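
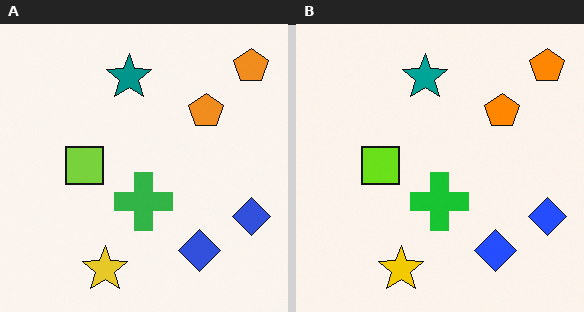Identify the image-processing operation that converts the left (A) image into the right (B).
It was slightly oversaturated.

All colors are more vivid — a global saturation change.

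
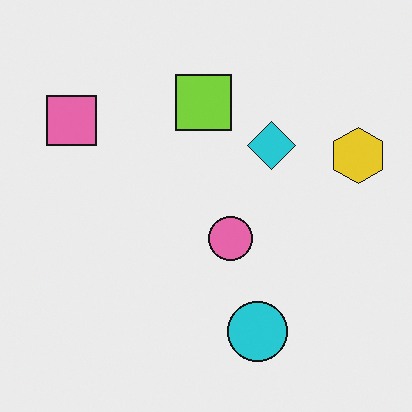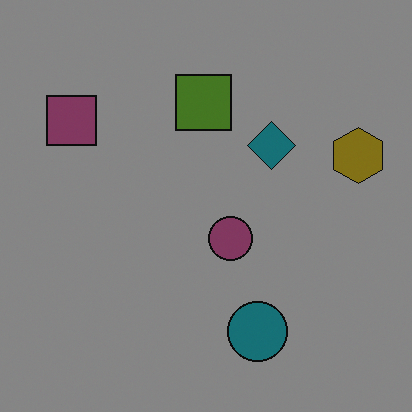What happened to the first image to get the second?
This is the original image noticeably darkened.

Every pixel — background and shapes alike — is uniformly darkened.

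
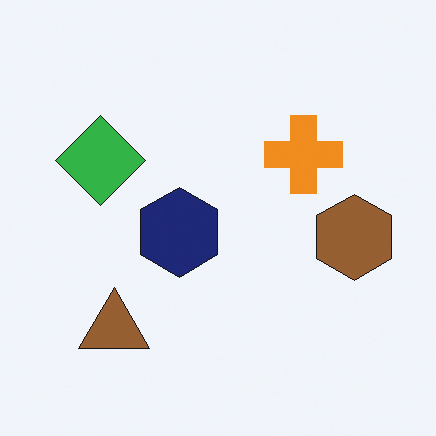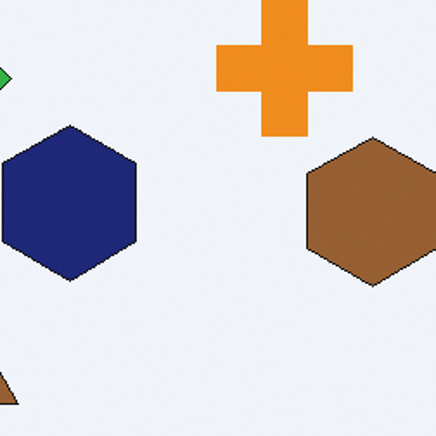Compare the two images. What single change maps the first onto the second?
The transformation is: cropped tightly and scaled back up.

The visible shapes are larger and the field of view is narrower; shapes near the original edges may be partly or wholly outside the frame — a crop-and-rescale.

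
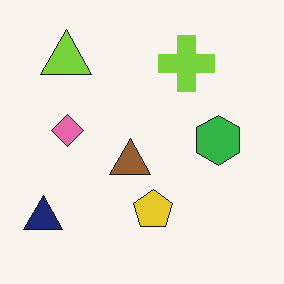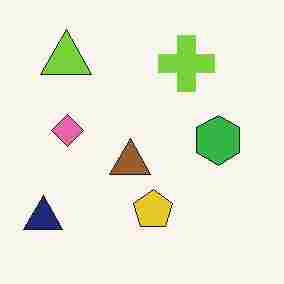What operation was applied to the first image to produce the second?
It was degraded with heavy JPEG compression.

Blocky 8×8 compression artifacts appear around shape edges and the flat background shows ringing — characteristic JPEG degradation.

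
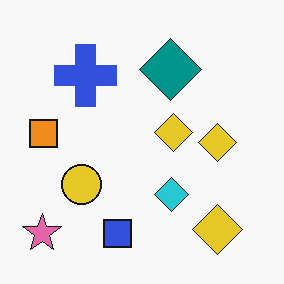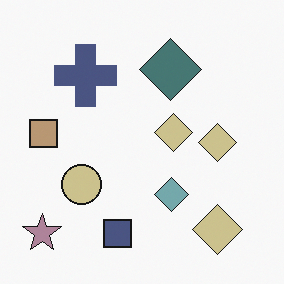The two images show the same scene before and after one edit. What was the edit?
Made much more muted (saturation change).

All colors are more muted and greyish — a global saturation change.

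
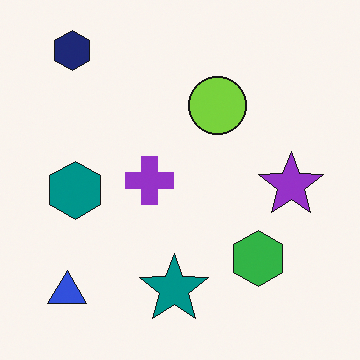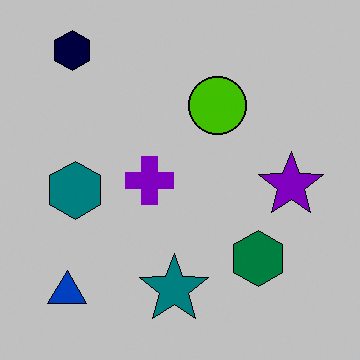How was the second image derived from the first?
This is the original image aggressively posterized.

Each flat color has snapped to a coarser quantized level — most visibly, the near-white background has dropped to a flat grey.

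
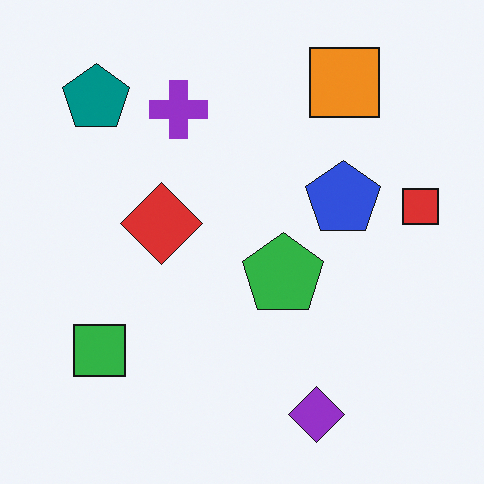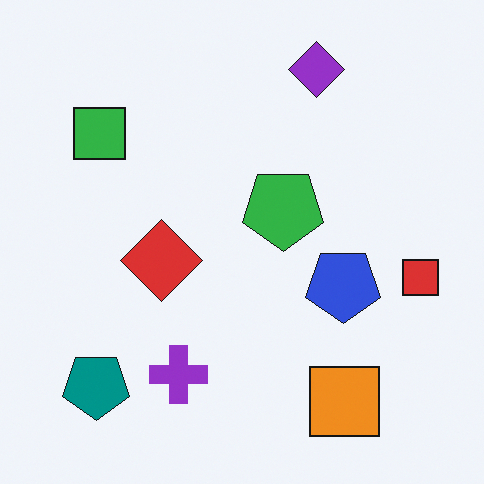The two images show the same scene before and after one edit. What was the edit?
It was flipped vertically (top ↔ bottom).

The purple diamond is in the bottom of the first image and the top of the second — shapes on opposite sides of the horizontal midline have swapped in a mirror flip.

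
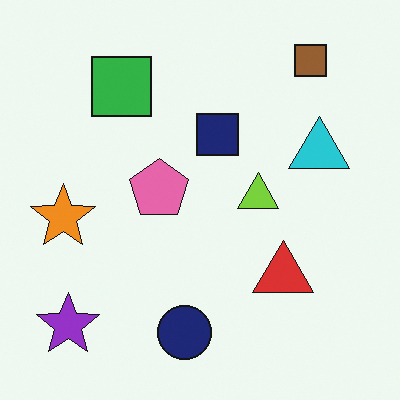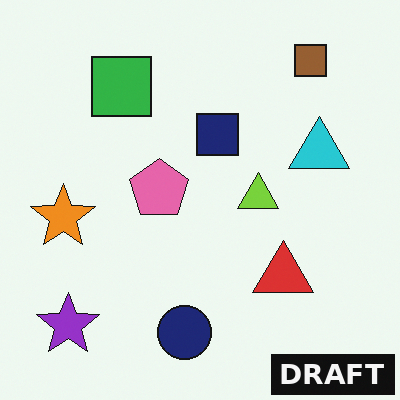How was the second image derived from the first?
This is the original image watermarked with the text "DRAFT" in the lower-right corner.

A dark label reading "DRAFT" appears in the lower-right corner.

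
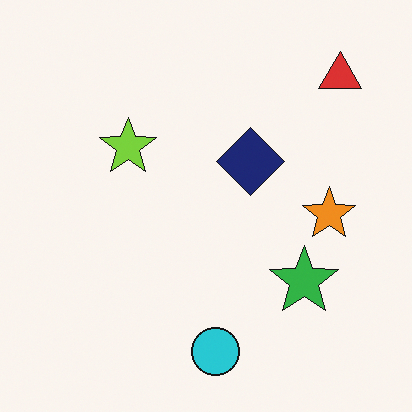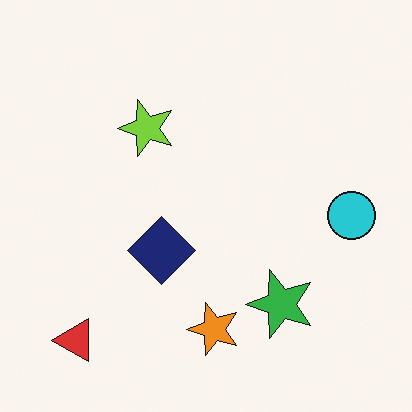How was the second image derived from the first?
Transposed (reflected across the top-left ↔ bottom-right diagonal).

Shapes have swapped their row and column positions — what was in the top-right is now in the bottom-left — a diagonal reflection.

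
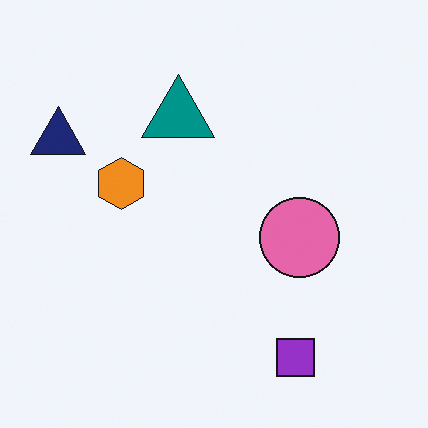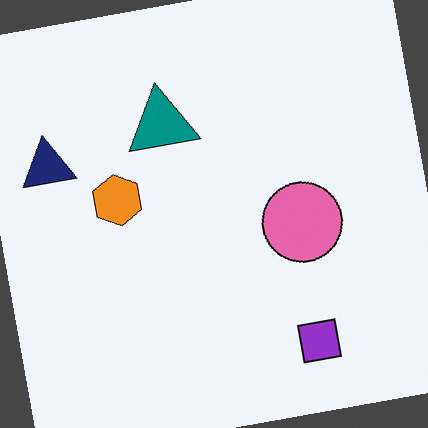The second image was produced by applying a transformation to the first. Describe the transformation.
It was rotated counter-clockwise by a small amount.

Every shape is tilted by the same angle and the image corners show triangular fill wedges — a whole-image rotation by a non-right angle.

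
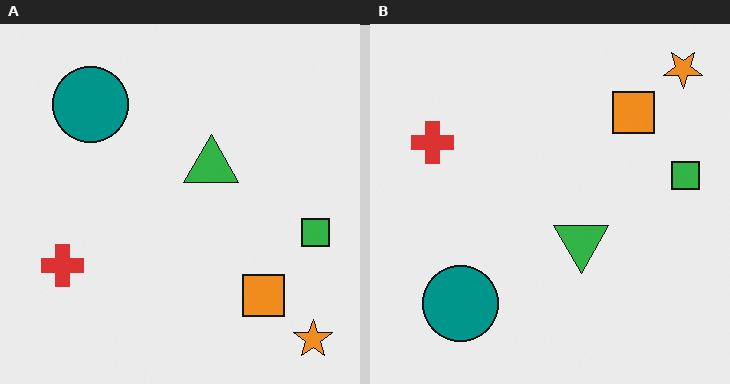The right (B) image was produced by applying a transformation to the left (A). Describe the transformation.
The right (B) image is the left (A) flipped vertically (top ↔ bottom).

The orange star is in the bottom-right of the left (A) image and the top-right of the right (B) — shapes on opposite sides of the horizontal midline have swapped in a mirror flip.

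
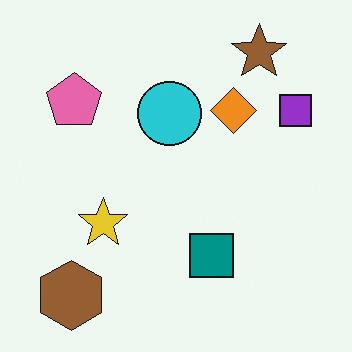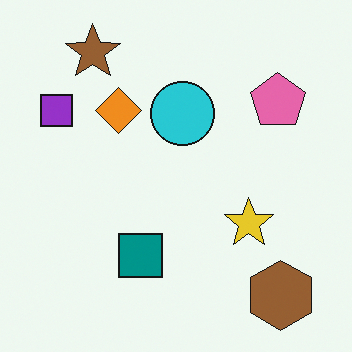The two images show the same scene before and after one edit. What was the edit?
The transformation is: flipped horizontally (left ↔ right).

The purple square is in the top-right of the first image and the top-left of the second — shapes on opposite sides of the vertical midline have swapped in a mirror flip.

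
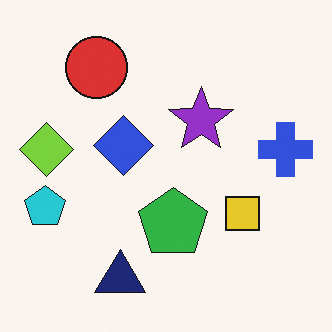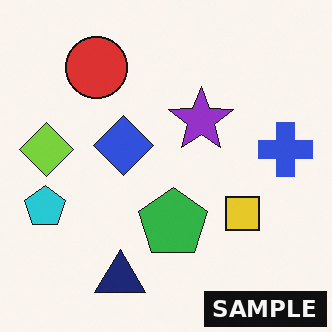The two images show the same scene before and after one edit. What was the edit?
It was watermarked with the text "SAMPLE" in the lower-right corner.

A dark label reading "SAMPLE" appears in the lower-right corner.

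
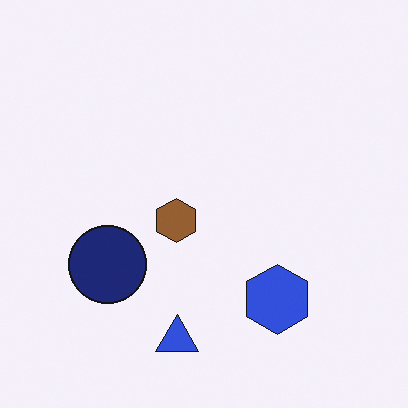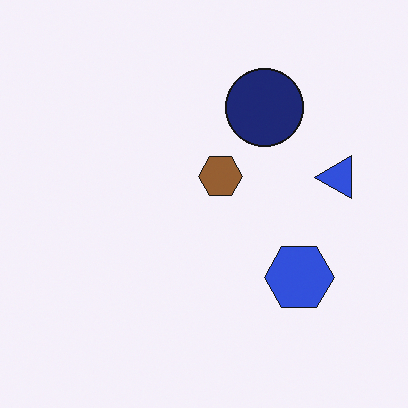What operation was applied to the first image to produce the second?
The image was transposed (reflected across the top-left ↔ bottom-right diagonal).

Shapes have swapped their row and column positions — what was in the top-right is now in the bottom-left — a diagonal reflection.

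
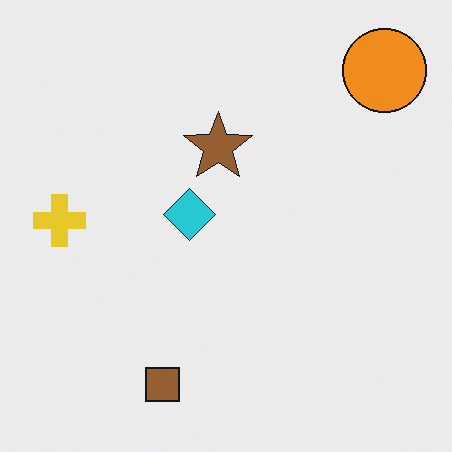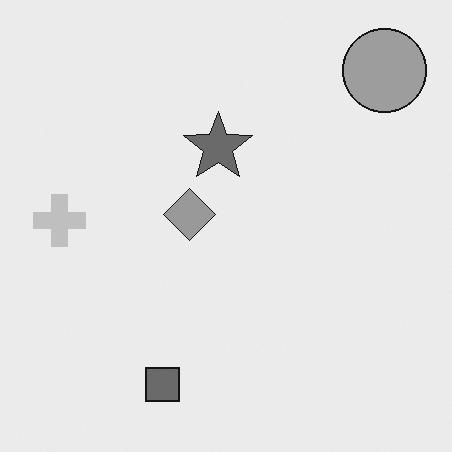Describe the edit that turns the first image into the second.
The transformation is: converted to grayscale.

All color is removed — every shape is now a shade of grey.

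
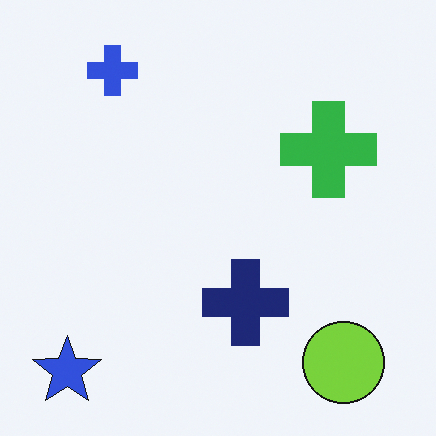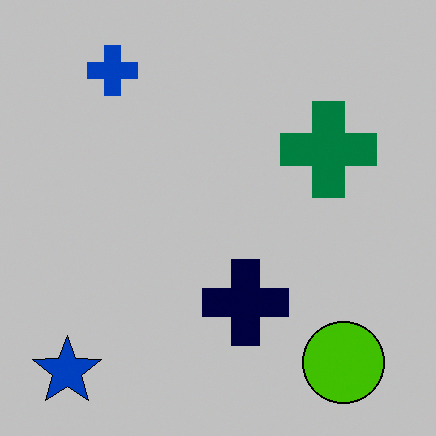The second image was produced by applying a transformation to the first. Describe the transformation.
The image was heavily posterized to just a handful of flat colors.

Each flat color has snapped to a coarser quantized level — most visibly, the near-white background has dropped to a flat grey.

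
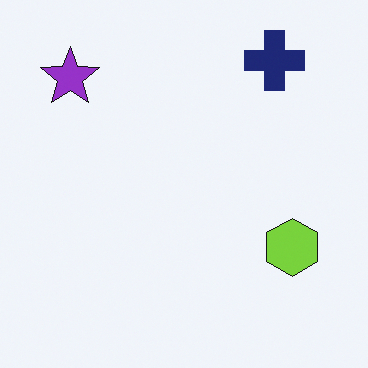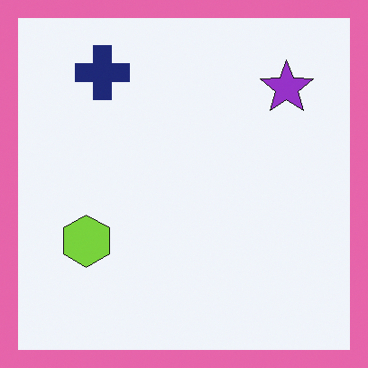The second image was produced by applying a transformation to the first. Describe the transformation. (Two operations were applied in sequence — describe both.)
The transformation is: flipped horizontally (left ↔ right), then framed with a pink border.

The purple star is in the top-left of the first image and the top-right of the second — shapes on opposite sides of the vertical midline have swapped in a mirror flip. A solid pink frame runs around the edge of the second image, with the content slightly shrunk inside it.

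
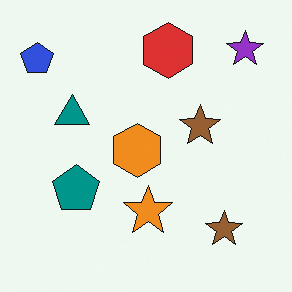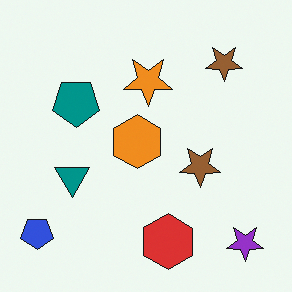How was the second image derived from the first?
The second image is the first flipped vertically (top ↔ bottom).

The purple star is in the top-right of the first image and the bottom-right of the second — shapes on opposite sides of the horizontal midline have swapped in a mirror flip.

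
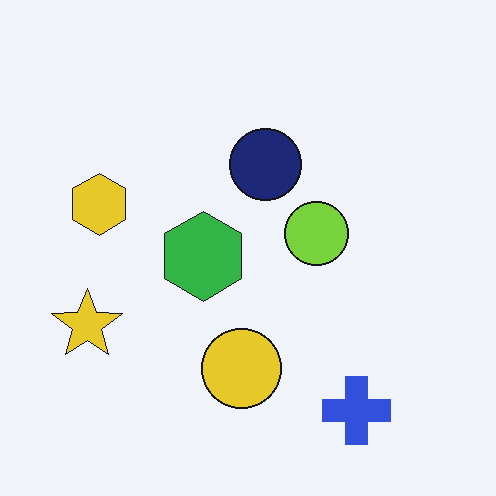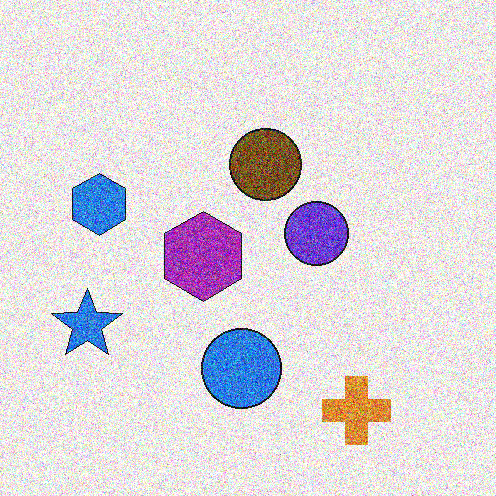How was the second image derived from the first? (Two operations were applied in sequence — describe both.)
The image was hue-shifted by a large amount, then degraded with strong gaussian noise.

Every shape's color has rotated by the same amount around the hue wheel — a uniform hue shift. Random speckle covers the whole image, including the flat background.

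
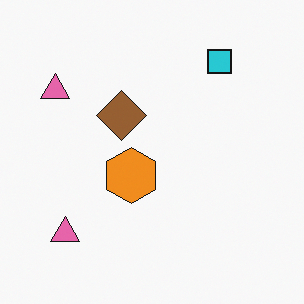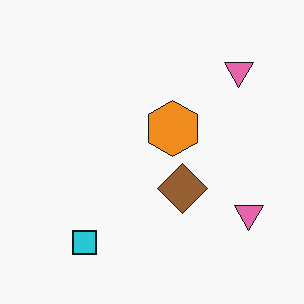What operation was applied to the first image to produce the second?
It was rotated 180°.

The cyan square sits in the top-right of the first image and the bottom-left of the second — consistent with a whole-image 180° rotation.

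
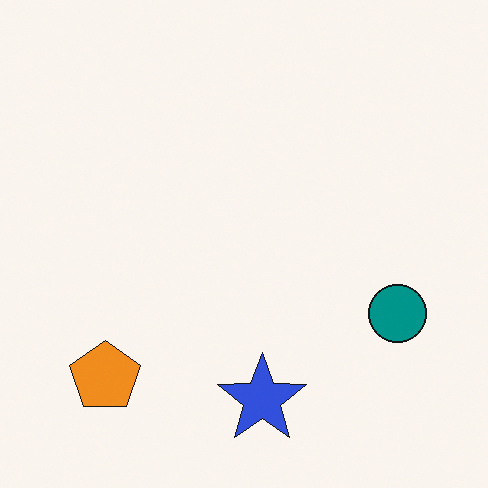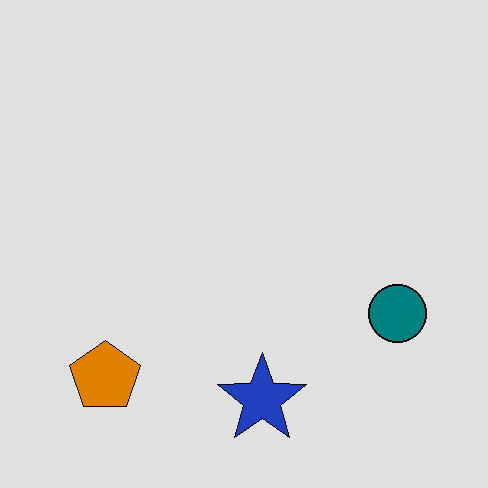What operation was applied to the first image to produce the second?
It was moderately posterized.

Each flat color has snapped to a coarser quantized level — most visibly, the near-white background has dropped to a flat grey.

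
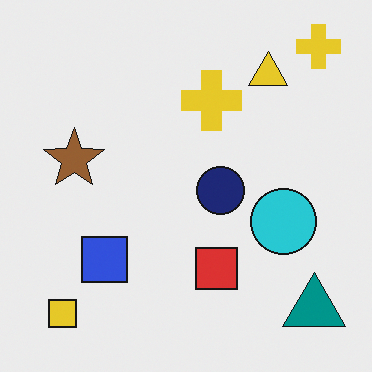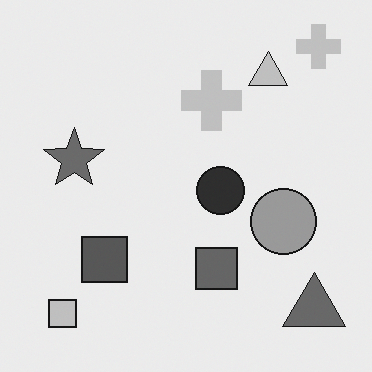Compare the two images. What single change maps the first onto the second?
The transformation is: converted to grayscale.

All color is removed — every shape is now a shade of grey.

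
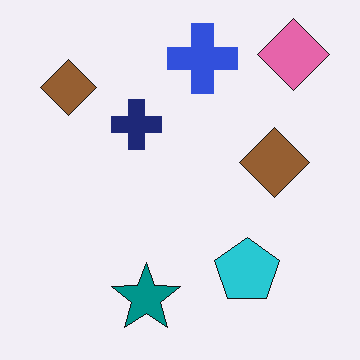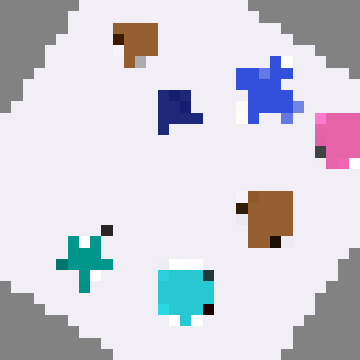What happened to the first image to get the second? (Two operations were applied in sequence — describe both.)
This is the original image rotated clockwise by a large amount — several tens of degrees, then heavily pixelated into large blocks.

Every shape is tilted by the same angle and the image corners show triangular fill wedges — a whole-image rotation by a non-right angle. Shapes are reduced to large square blocks; fine edges and outlines are lost — a downscale-then-upscale (mosaic) effect.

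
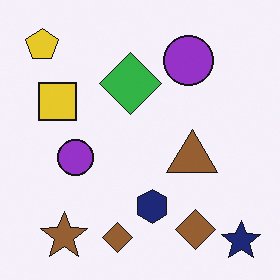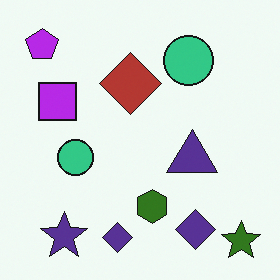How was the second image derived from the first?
Hue-shifted through roughly half the color wheel.

Every shape's color has rotated by the same amount around the hue wheel — a uniform hue shift.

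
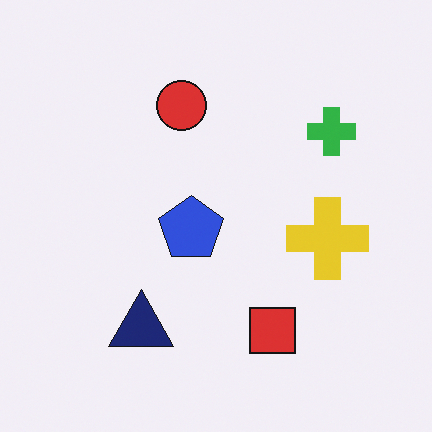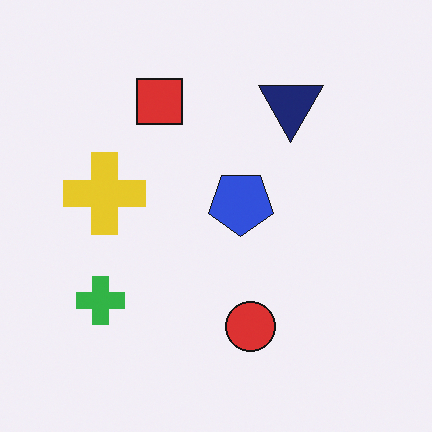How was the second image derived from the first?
Rotated 180°.

The green cross sits in the top-right of the first image and the bottom-left of the second — consistent with a whole-image 180° rotation.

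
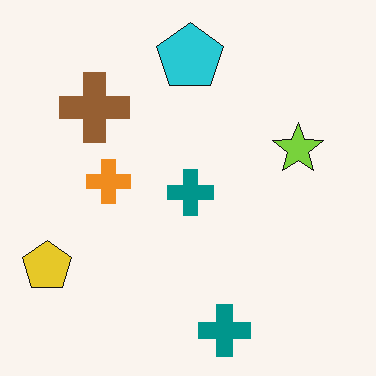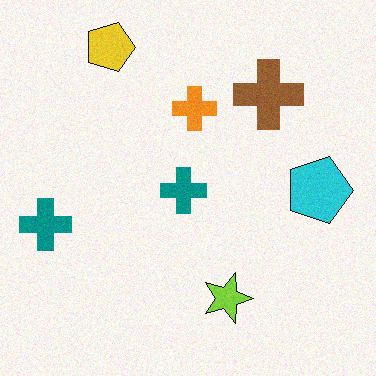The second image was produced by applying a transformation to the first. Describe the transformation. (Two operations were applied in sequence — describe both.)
It was degraded with a light layer of grain, then rotated 90° clockwise.

Random speckle covers the whole image, including the flat background. The yellow pentagon sits in the bottom-left of the first image and the top-left of the second — consistent with a whole-image 90° clockwise rotation.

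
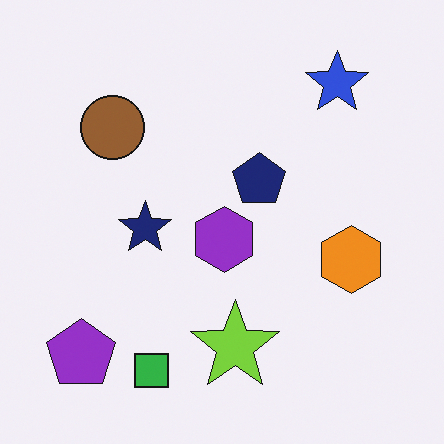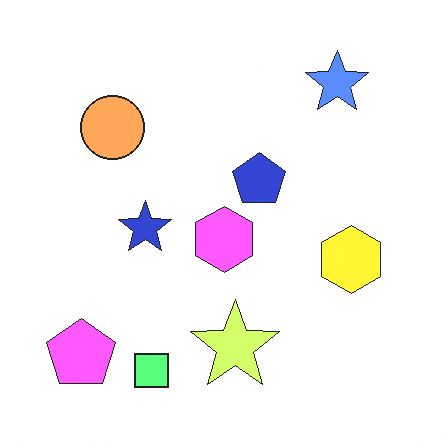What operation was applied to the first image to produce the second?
The transformation is: substantially brightened.

Every pixel — background and shapes alike — is uniformly brightened.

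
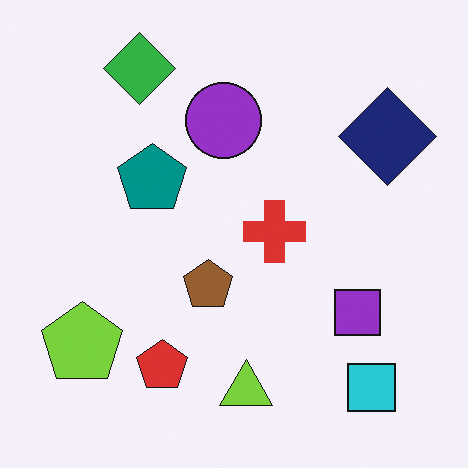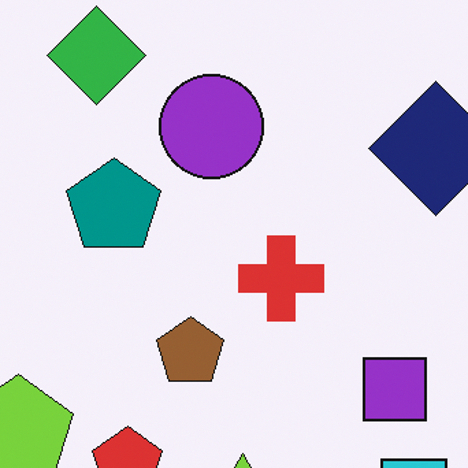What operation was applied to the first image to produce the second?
The transformation is: cropped slightly and scaled back up.

The visible shapes are larger and the field of view is narrower; shapes near the original edges may be partly or wholly outside the frame — a crop-and-rescale.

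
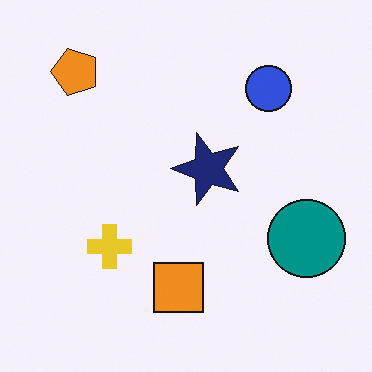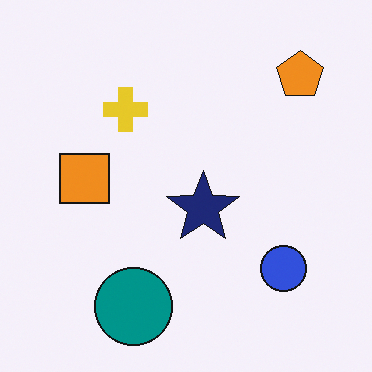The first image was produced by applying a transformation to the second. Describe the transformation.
The first image is the second rotated 90° counter-clockwise.

The orange pentagon sits in the top-right of the second image and the top-left of the first — consistent with a whole-image 90° counter-clockwise rotation.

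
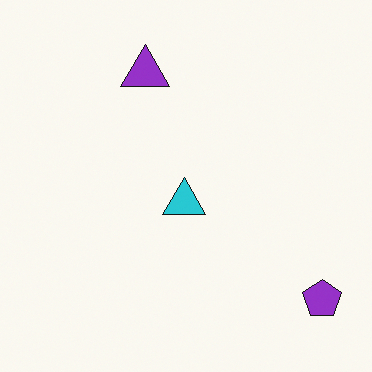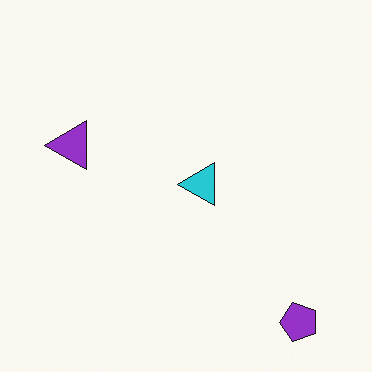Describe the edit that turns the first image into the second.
The second image is the first transposed (reflected across the top-left ↔ bottom-right diagonal).

Shapes have swapped their row and column positions — what was in the top-right is now in the bottom-left — a diagonal reflection.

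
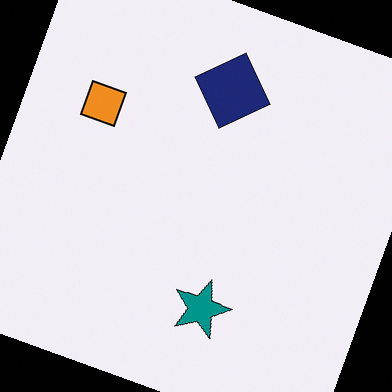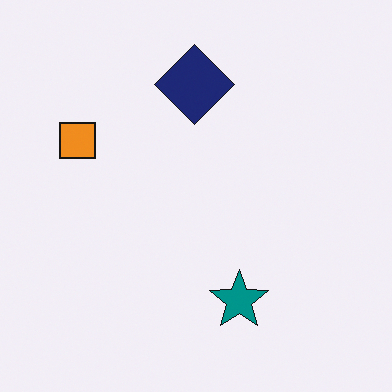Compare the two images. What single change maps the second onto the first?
Rotated clockwise by a clearly visible amount.

Every shape is tilted by the same angle and the image corners show triangular fill wedges — a whole-image rotation by a non-right angle.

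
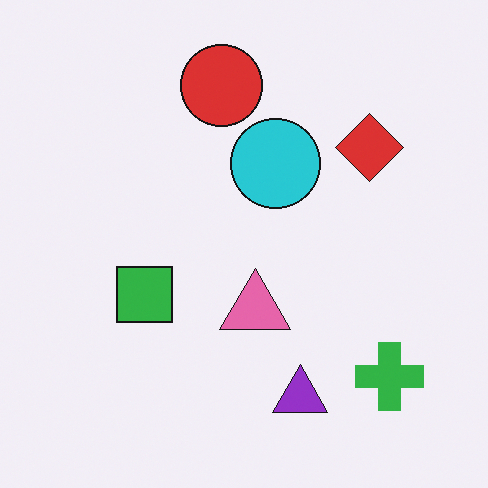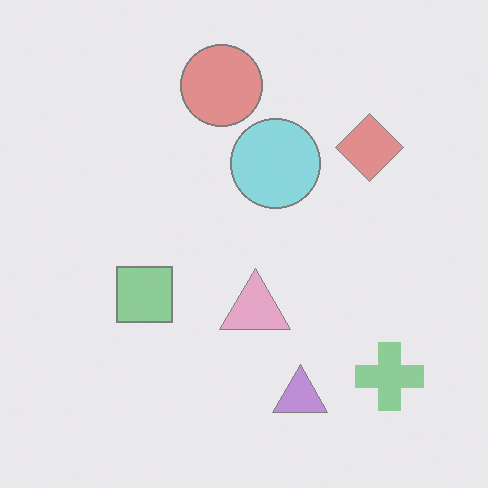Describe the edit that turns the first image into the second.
It was washed out (contrast reduced).

Tones are pushed toward mid-grey across the whole image — a global contrast change.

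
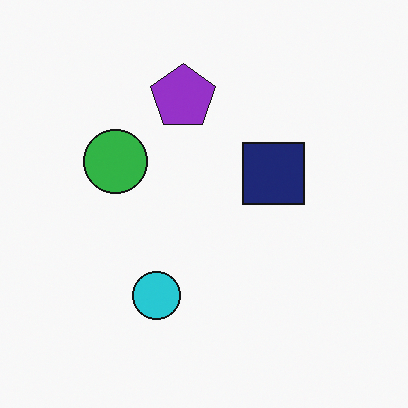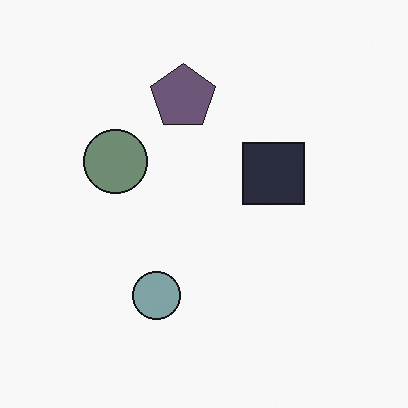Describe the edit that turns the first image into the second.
This is the original image made much more muted (saturation change).

All colors are more muted and greyish — a global saturation change.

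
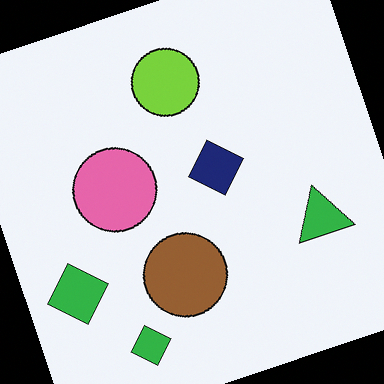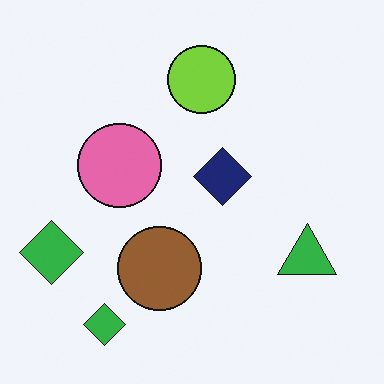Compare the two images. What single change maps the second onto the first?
This is the original image rotated counter-clockwise by a clearly visible amount.

Every shape is tilted by the same angle and the image corners show triangular fill wedges — a whole-image rotation by a non-right angle.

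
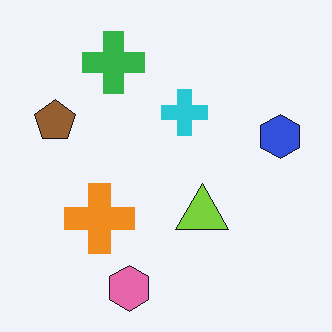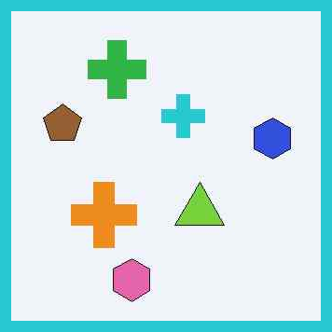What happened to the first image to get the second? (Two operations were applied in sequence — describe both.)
The transformation is: given moderate JPEG compression, then framed with a cyan border.

Blocky 8×8 compression artifacts appear around shape edges and the flat background shows ringing — characteristic JPEG degradation. A solid cyan frame runs around the edge of the second image, with the content slightly shrunk inside it.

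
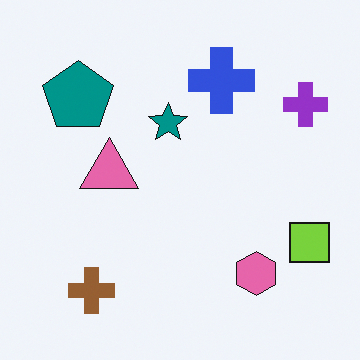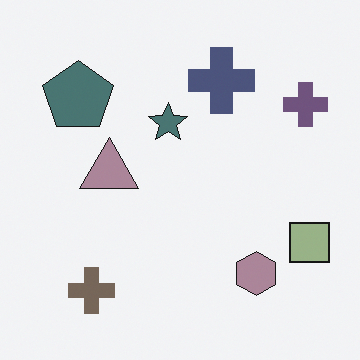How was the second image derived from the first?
The image was made much more muted (saturation change).

All colors are more muted and greyish — a global saturation change.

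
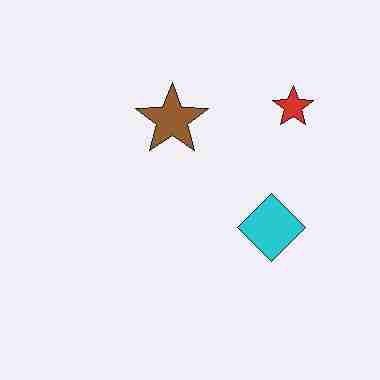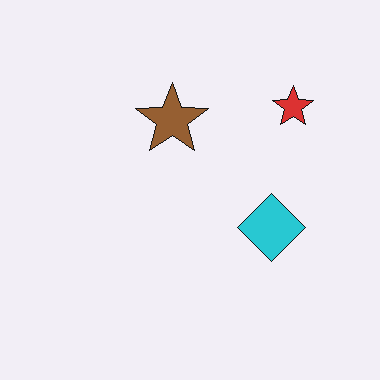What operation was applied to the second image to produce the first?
The first image is the second degraded with heavy JPEG compression.

Blocky 8×8 compression artifacts appear around shape edges and the flat background shows ringing — characteristic JPEG degradation.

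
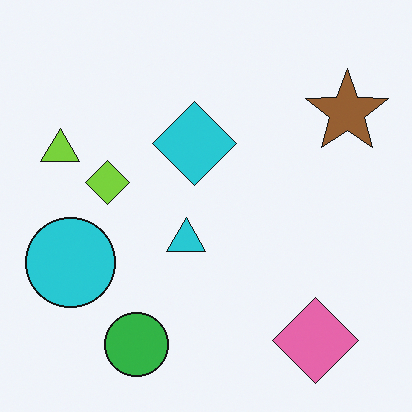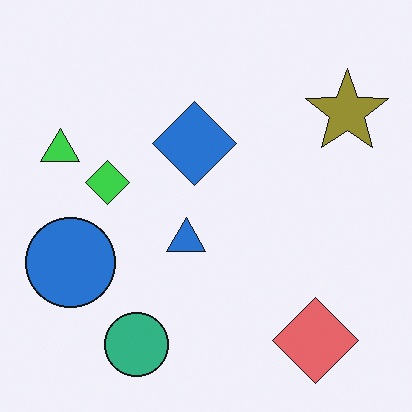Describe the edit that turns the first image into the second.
The second image is the first hue-shifted by a small amount.

Every shape's color has rotated by the same amount around the hue wheel — a uniform hue shift.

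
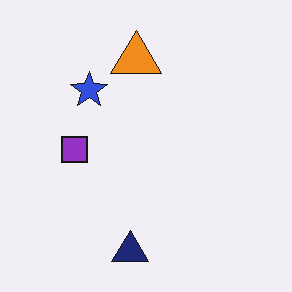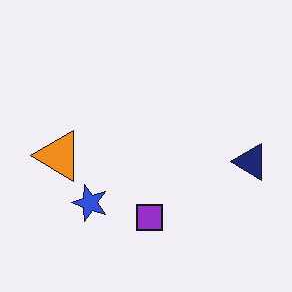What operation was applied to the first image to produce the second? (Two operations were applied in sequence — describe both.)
The image was given moderate JPEG compression, then rotated 90° counter-clockwise.

Blocky 8×8 compression artifacts appear around shape edges and the flat background shows ringing — characteristic JPEG degradation. The navy triangle sits in the bottom of the first image and the right of the second — consistent with a whole-image 90° counter-clockwise rotation.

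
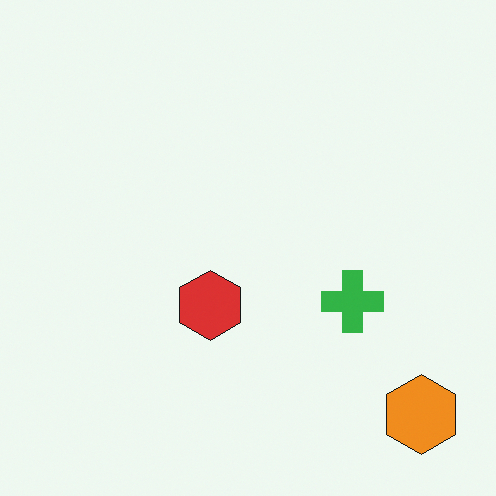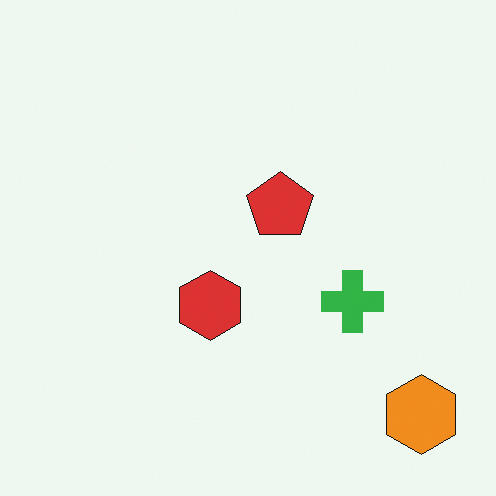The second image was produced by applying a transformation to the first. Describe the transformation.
The second image is the first overlaid with an additional red pentagon.

A red pentagon appears in the second image that is absent from the first.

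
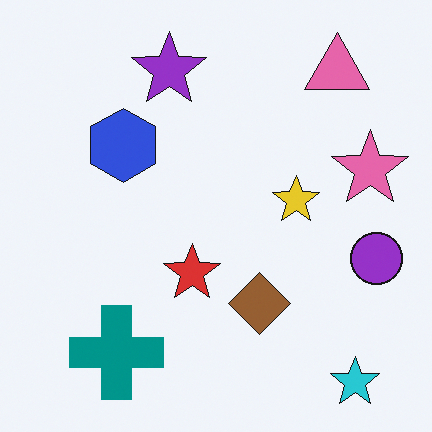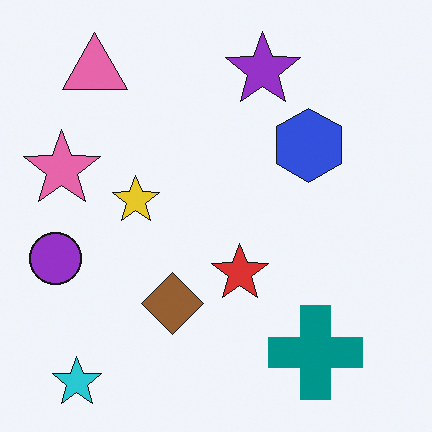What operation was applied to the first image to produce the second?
The second image is the first flipped horizontally (left ↔ right).

The purple circle is in the right of the first image and the left of the second — shapes on opposite sides of the vertical midline have swapped in a mirror flip.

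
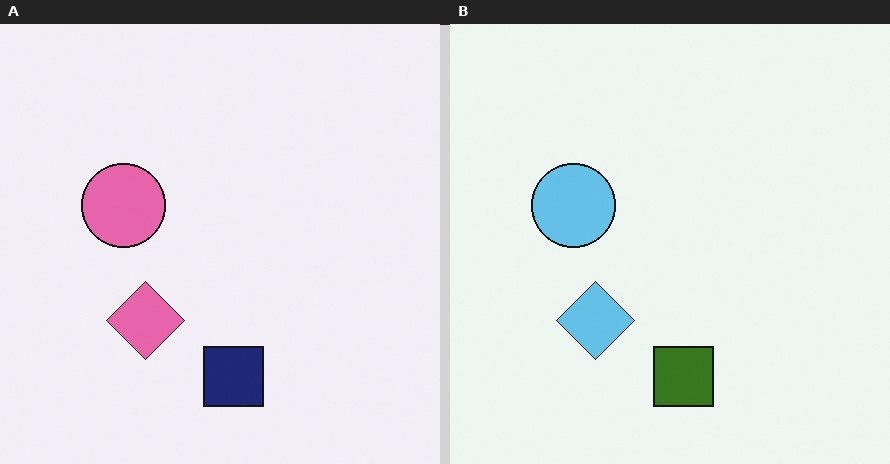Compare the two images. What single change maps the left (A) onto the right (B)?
It was hue-shifted through roughly half the color wheel.

Every shape's color has rotated by the same amount around the hue wheel — a uniform hue shift.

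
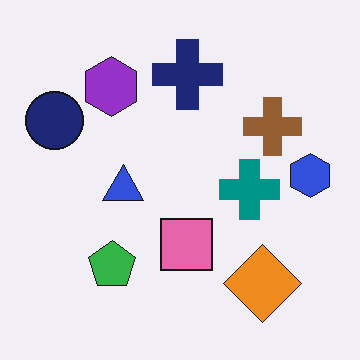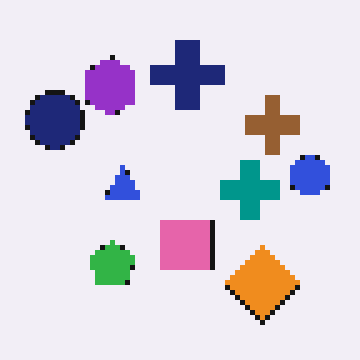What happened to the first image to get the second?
This is the original image lightly pixelated (a mild mosaic effect).

Shapes are reduced to large square blocks; fine edges and outlines are lost — a downscale-then-upscale (mosaic) effect.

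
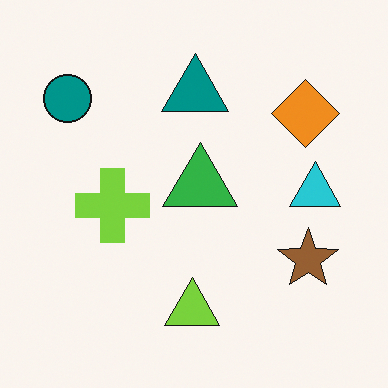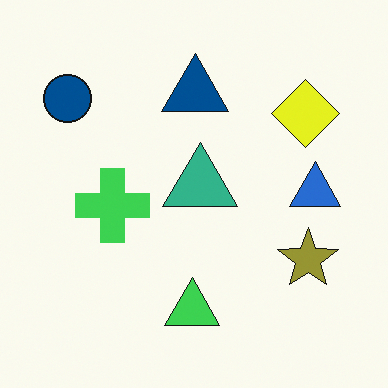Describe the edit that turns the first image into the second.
This is the original image hue-shifted slightly.

Every shape's color has rotated by the same amount around the hue wheel — a uniform hue shift.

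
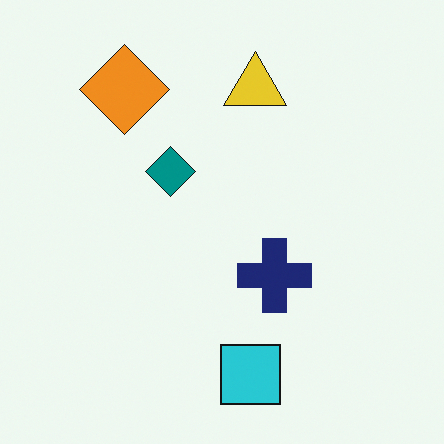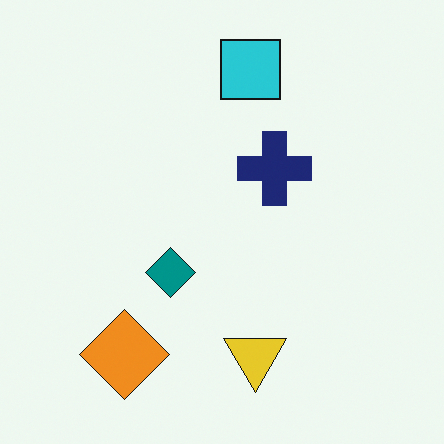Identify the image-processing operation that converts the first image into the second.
Flipped vertically (top ↔ bottom).

The cyan square is in the bottom of the first image and the top of the second — shapes on opposite sides of the horizontal midline have swapped in a mirror flip.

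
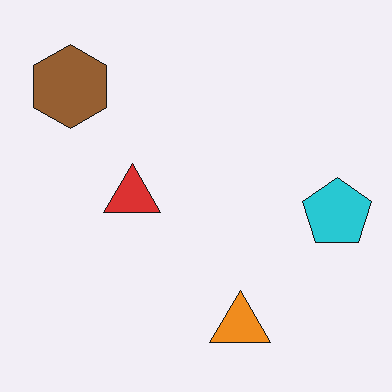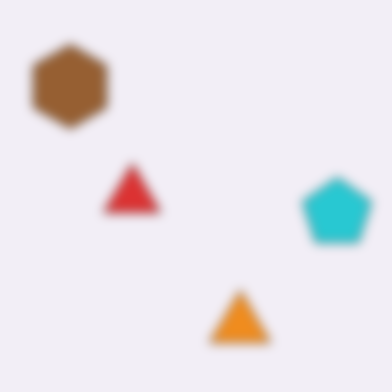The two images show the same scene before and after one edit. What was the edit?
The transformation is: heavily blurred.

Shape edges and outlines are uniformly softened across the whole image.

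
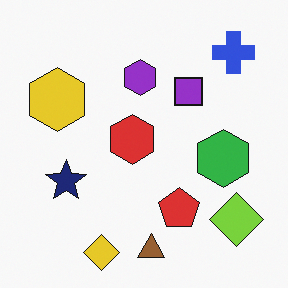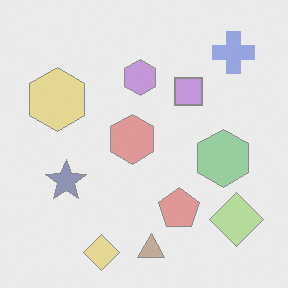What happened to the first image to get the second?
This is the original image washed out (contrast reduced).

Tones are pushed toward mid-grey across the whole image — a global contrast change.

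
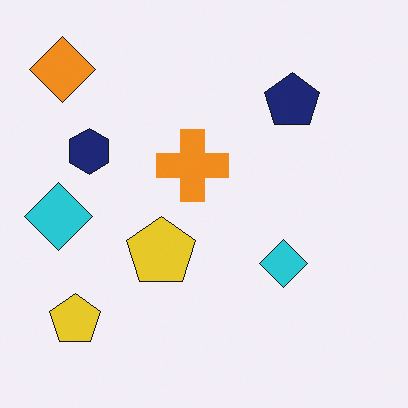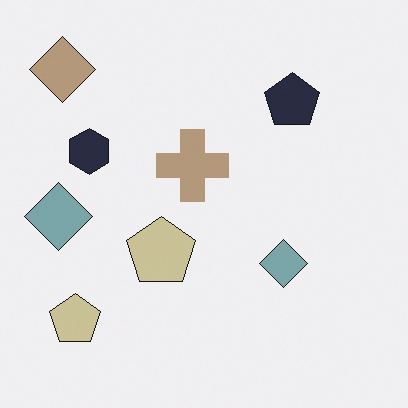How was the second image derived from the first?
The image was heavily desaturated.

All colors are more muted and greyish — a global saturation change.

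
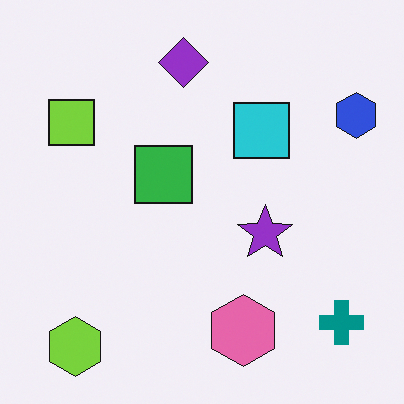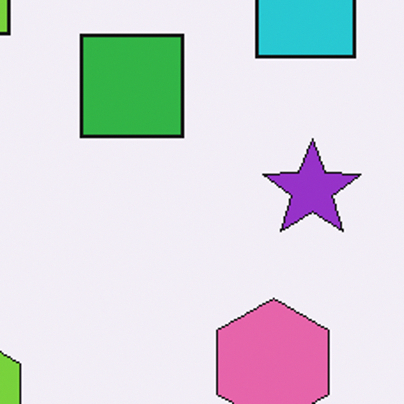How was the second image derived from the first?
It was cropped to a noticeably smaller region and rescaled.

The visible shapes are larger and the field of view is narrower; shapes near the original edges may be partly or wholly outside the frame — a crop-and-rescale.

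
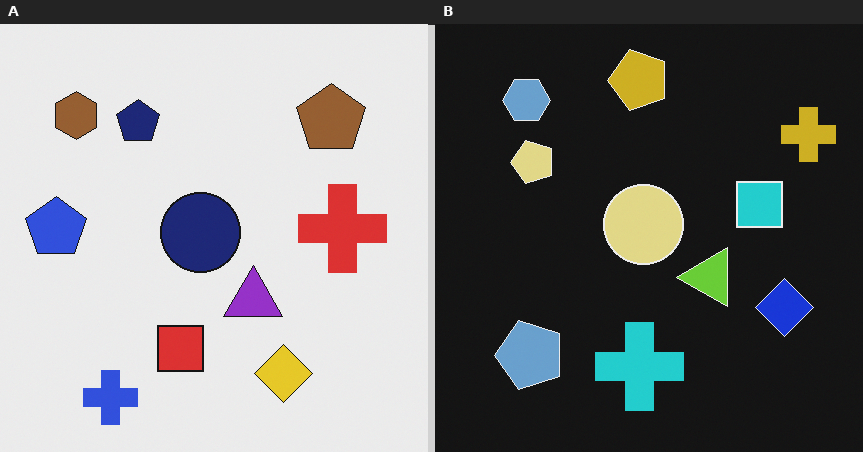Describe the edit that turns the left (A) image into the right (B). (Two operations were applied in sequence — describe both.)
It was color-inverted (negative), then transposed (reflected across the top-left ↔ bottom-right diagonal).

The light background has become dark and every shape's color is its complement — a photographic negative. Shapes have swapped their row and column positions — what was in the top-right is now in the bottom-left — a diagonal reflection.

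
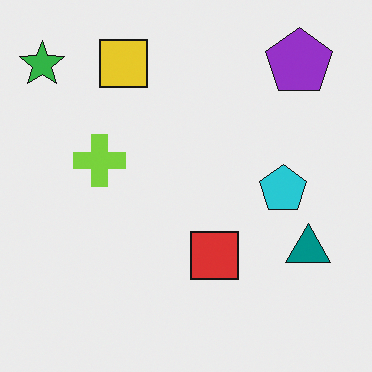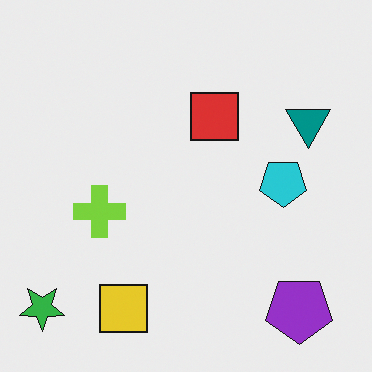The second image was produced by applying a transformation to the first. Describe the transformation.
Flipped vertically (top ↔ bottom).

The purple pentagon is in the top-right of the first image and the bottom-right of the second — shapes on opposite sides of the horizontal midline have swapped in a mirror flip.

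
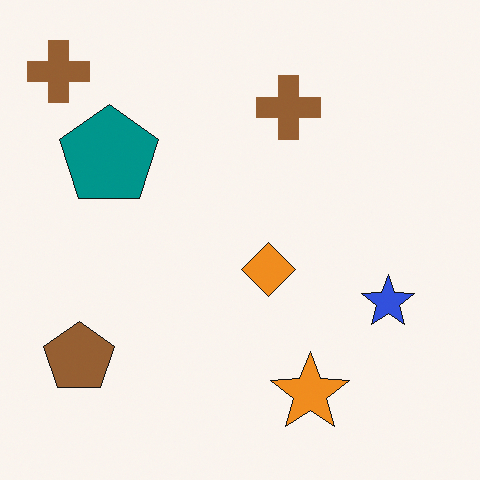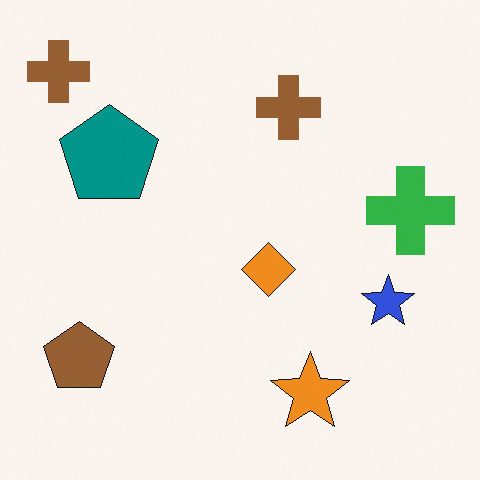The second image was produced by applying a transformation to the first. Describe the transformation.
It was overlaid with an additional green cross.

A green cross appears in the second image that is absent from the first.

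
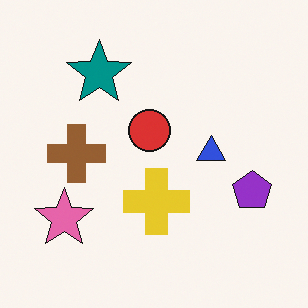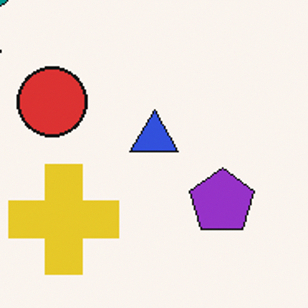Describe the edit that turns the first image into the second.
It was cropped to a noticeably smaller region and rescaled.

The visible shapes are larger and the field of view is narrower; shapes near the original edges may be partly or wholly outside the frame — a crop-and-rescale.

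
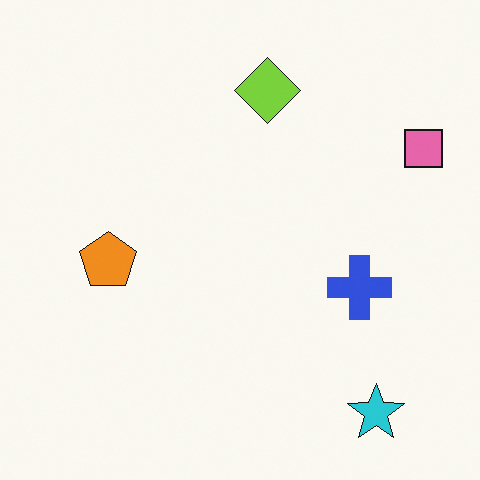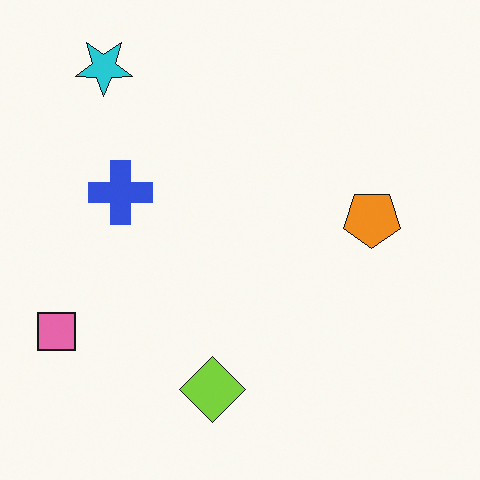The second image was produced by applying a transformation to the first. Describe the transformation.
The image was rotated 180°.

The cyan star sits in the bottom-right of the first image and the top-left of the second — consistent with a whole-image 180° rotation.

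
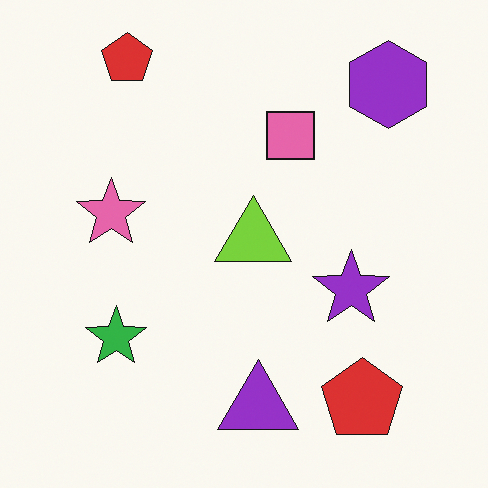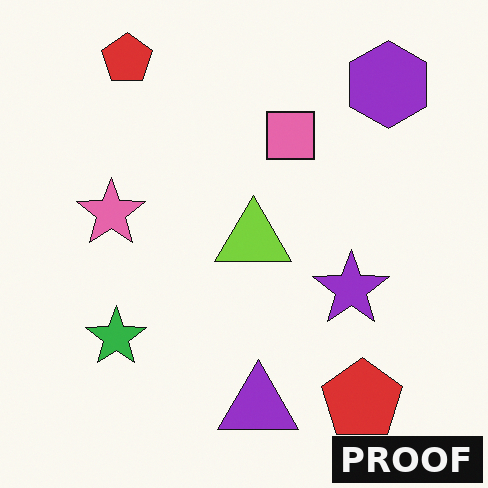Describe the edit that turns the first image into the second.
It was watermarked with the text "PROOF" in the lower-right corner.

A dark label reading "PROOF" appears in the lower-right corner.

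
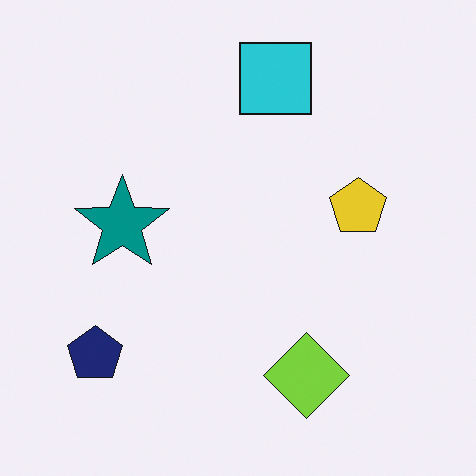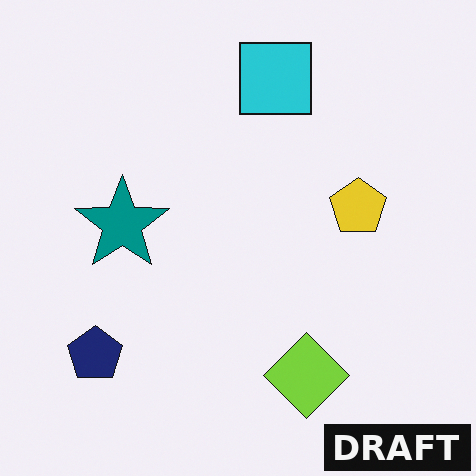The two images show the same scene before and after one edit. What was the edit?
The image was watermarked with the text "DRAFT" in the lower-right corner.

A dark label reading "DRAFT" appears in the lower-right corner.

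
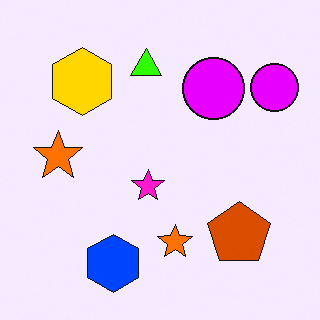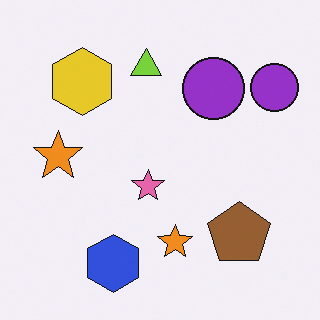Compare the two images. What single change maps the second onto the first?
Made much more vivid (saturation change).

All colors are more vivid — a global saturation change.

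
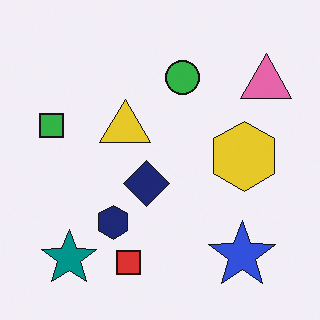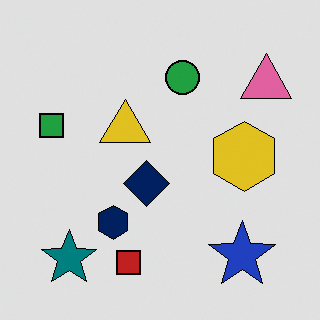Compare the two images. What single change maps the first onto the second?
It was posterized to a reduced palette.

Each flat color has snapped to a coarser quantized level — most visibly, the near-white background has dropped to a flat grey.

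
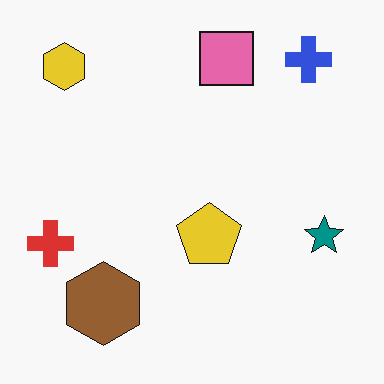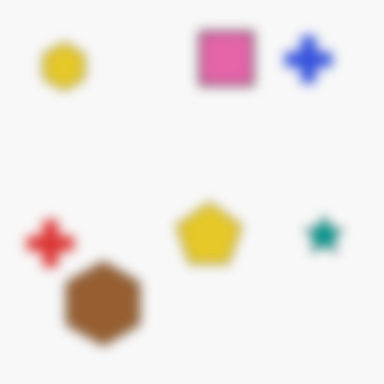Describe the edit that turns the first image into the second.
The transformation is: strongly gaussian-blurred.

Shape edges and outlines are uniformly softened across the whole image.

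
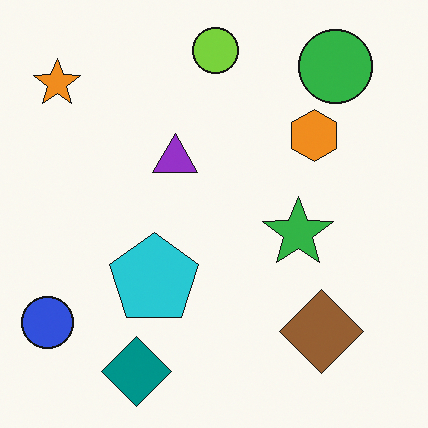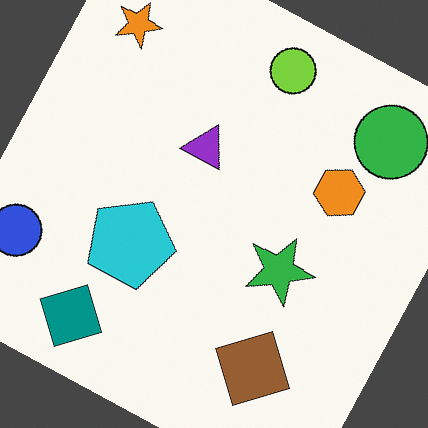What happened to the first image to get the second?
Rotated clockwise by a moderate amount.

Every shape is tilted by the same angle and the image corners show triangular fill wedges — a whole-image rotation by a non-right angle.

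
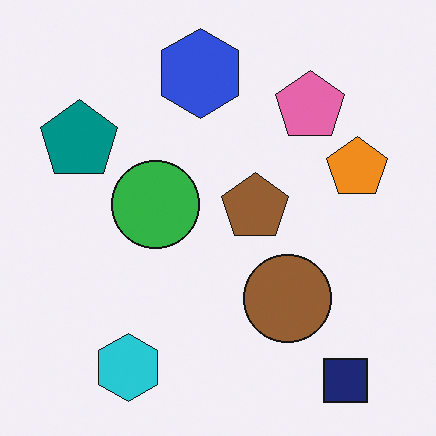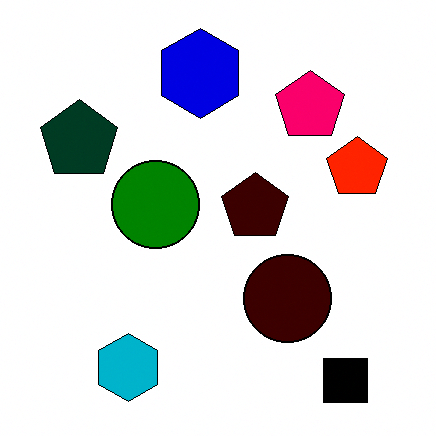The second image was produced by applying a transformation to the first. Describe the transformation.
This is the original image given much higher contrast.

Tones are pushed away from mid-grey across the whole image — a global contrast change.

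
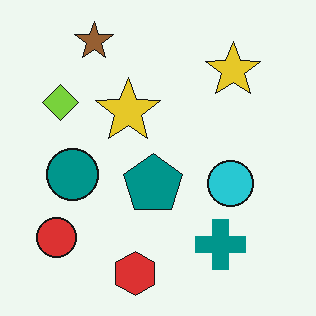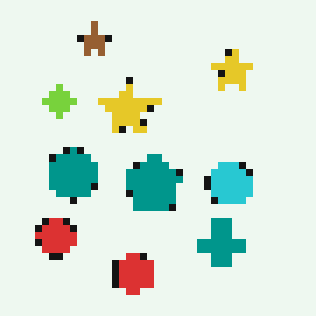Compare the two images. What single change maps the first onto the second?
It was pixelated into visible square blocks.

Shapes are reduced to large square blocks; fine edges and outlines are lost — a downscale-then-upscale (mosaic) effect.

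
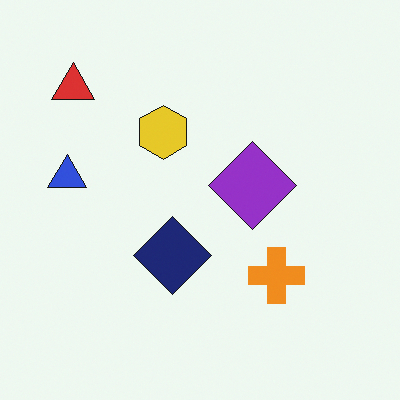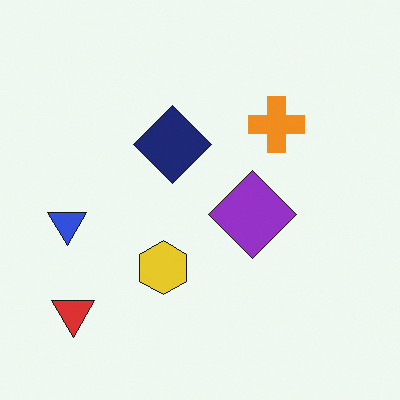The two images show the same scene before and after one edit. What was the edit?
The image was flipped vertically (top ↔ bottom).

The red triangle is in the top-left of the first image and the bottom-left of the second — shapes on opposite sides of the horizontal midline have swapped in a mirror flip.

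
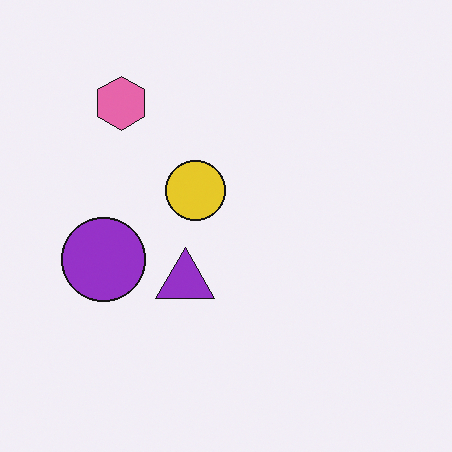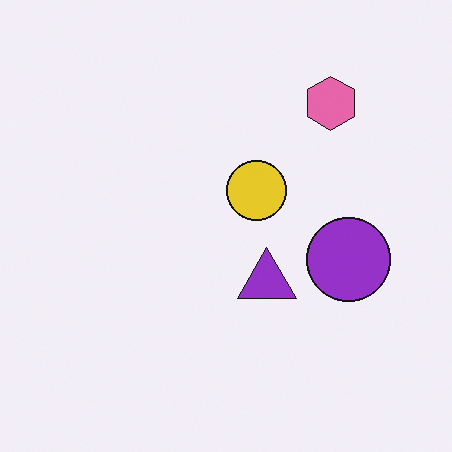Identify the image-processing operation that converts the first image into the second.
The image was flipped horizontally (left ↔ right).

The purple circle is in the left of the first image and the right of the second — shapes on opposite sides of the vertical midline have swapped in a mirror flip.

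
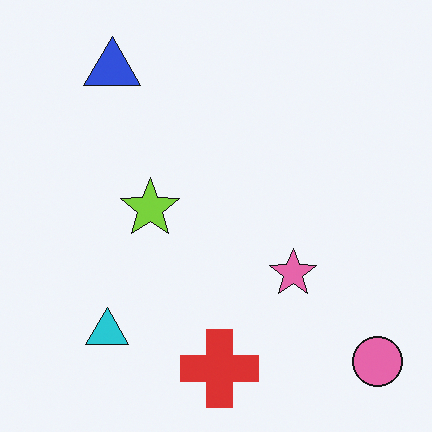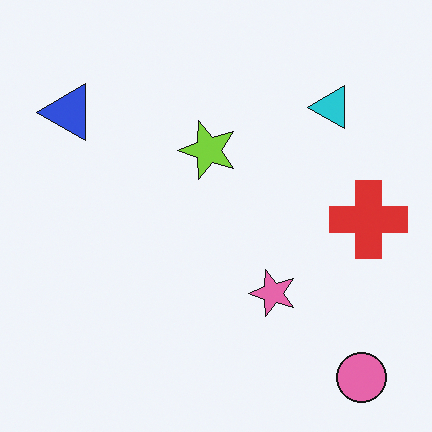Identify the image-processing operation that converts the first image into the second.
Transposed (reflected across the top-left ↔ bottom-right diagonal).

Shapes have swapped their row and column positions — what was in the top-right is now in the bottom-left — a diagonal reflection.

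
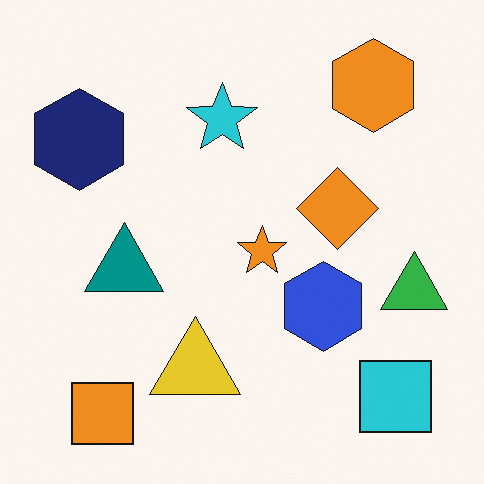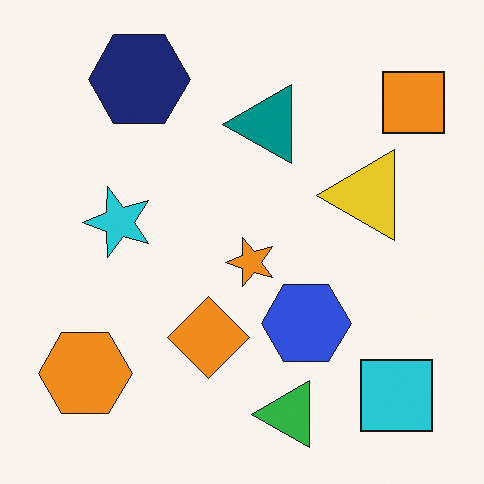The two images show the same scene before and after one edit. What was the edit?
Transposed (reflected across the top-left ↔ bottom-right diagonal).

Shapes have swapped their row and column positions — what was in the top-right is now in the bottom-left — a diagonal reflection.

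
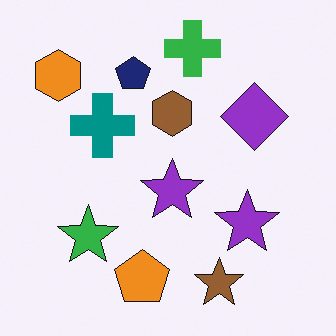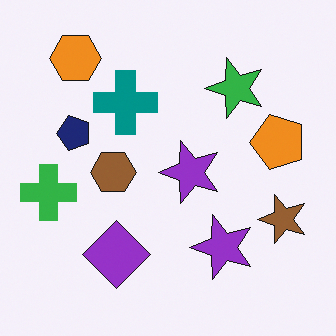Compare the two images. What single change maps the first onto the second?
The second image is the first transposed (reflected across the top-left ↔ bottom-right diagonal).

Shapes have swapped their row and column positions — what was in the top-right is now in the bottom-left — a diagonal reflection.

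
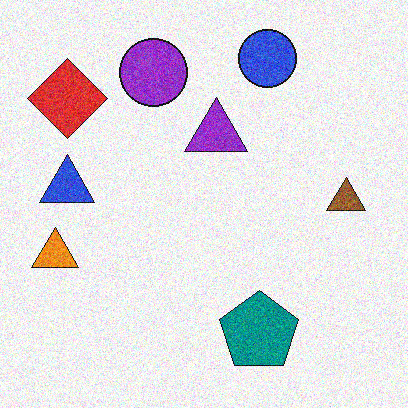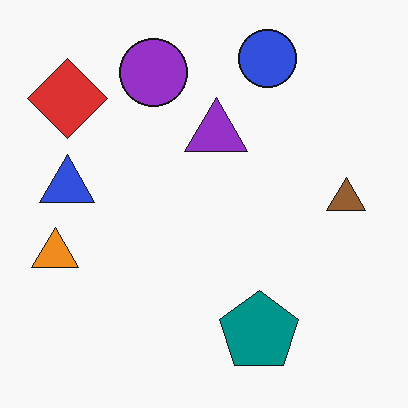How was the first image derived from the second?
This is the original image degraded with moderate additive noise.

Random speckle covers the whole image, including the flat background.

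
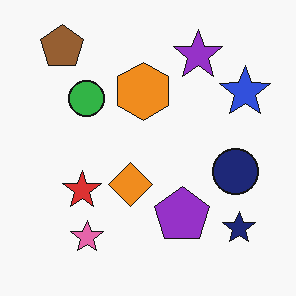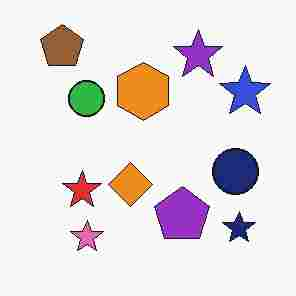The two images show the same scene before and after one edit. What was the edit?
The image was degraded with heavy JPEG compression.

Blocky 8×8 compression artifacts appear around shape edges and the flat background shows ringing — characteristic JPEG degradation.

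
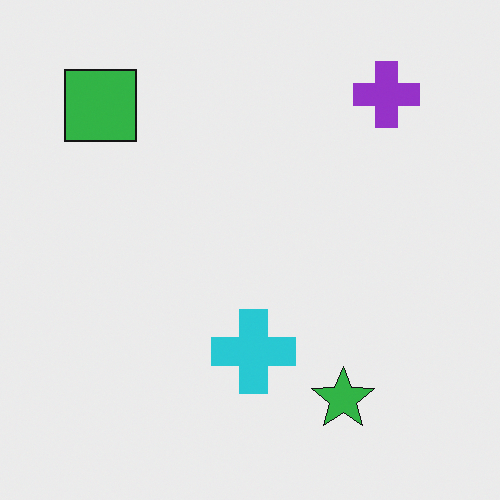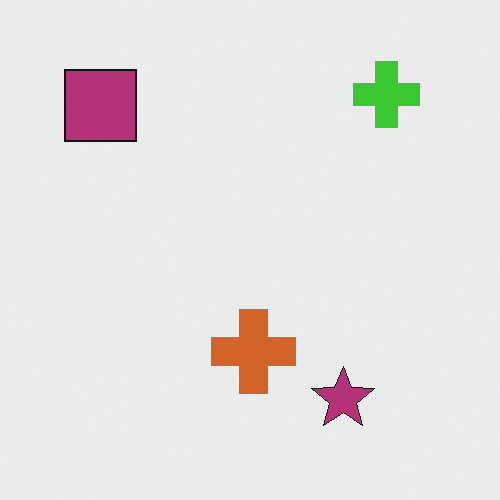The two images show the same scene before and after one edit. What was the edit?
The transformation is: hue-shifted by a large amount.

Every shape's color has rotated by the same amount around the hue wheel — a uniform hue shift.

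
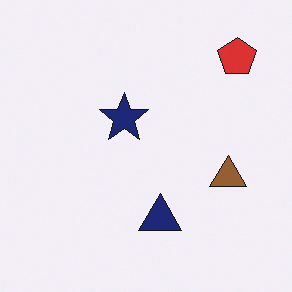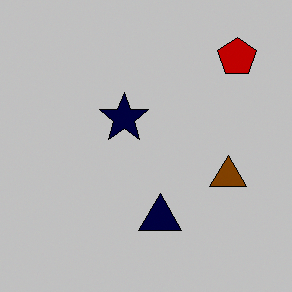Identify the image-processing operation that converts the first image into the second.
Heavily posterized to just a handful of flat colors.

Each flat color has snapped to a coarser quantized level — most visibly, the near-white background has dropped to a flat grey.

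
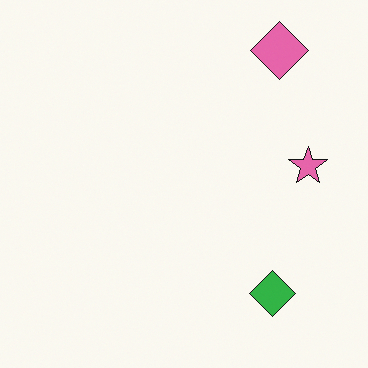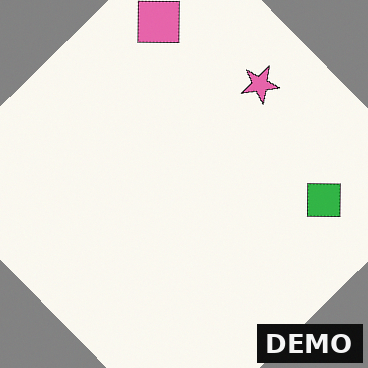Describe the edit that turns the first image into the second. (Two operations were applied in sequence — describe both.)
The second image is the first rotated counter-clockwise by a large amount — several tens of degrees, then watermarked with the text "DEMO" in the lower-right corner.

Every shape is tilted by the same angle and the image corners show triangular fill wedges — a whole-image rotation by a non-right angle. A dark label reading "DEMO" appears in the lower-right corner.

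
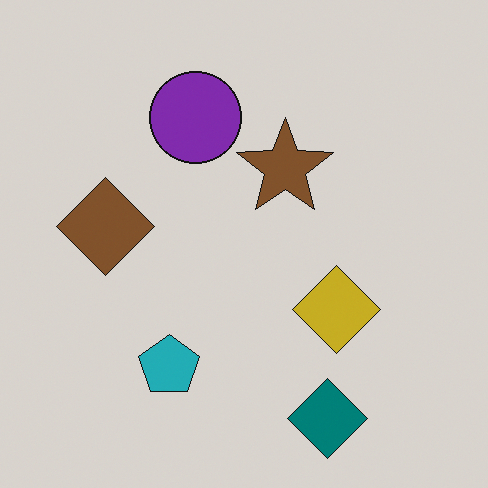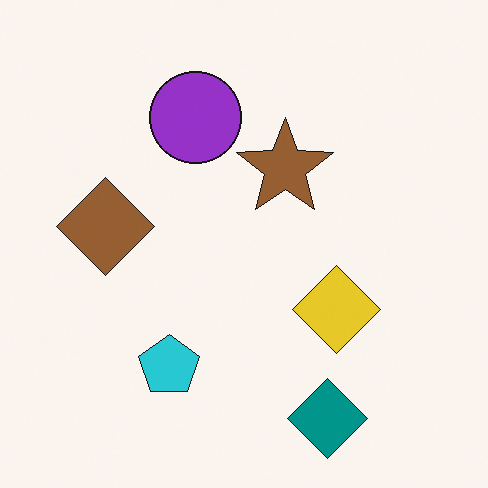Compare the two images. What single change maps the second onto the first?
It was darkened a little.

Every pixel — background and shapes alike — is uniformly darkened.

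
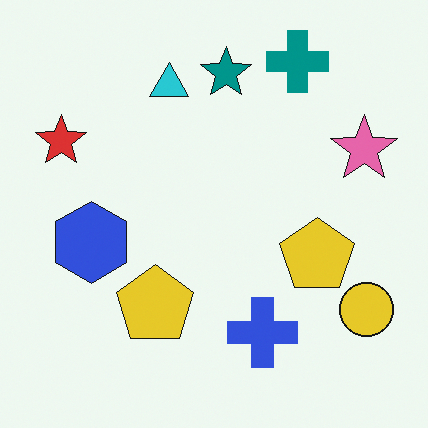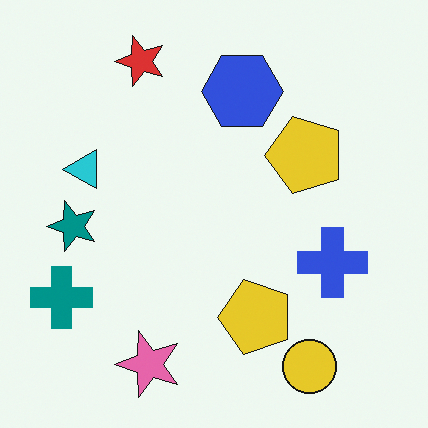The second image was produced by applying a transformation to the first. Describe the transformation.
The transformation is: transposed (reflected across the top-left ↔ bottom-right diagonal).

Shapes have swapped their row and column positions — what was in the top-right is now in the bottom-left — a diagonal reflection.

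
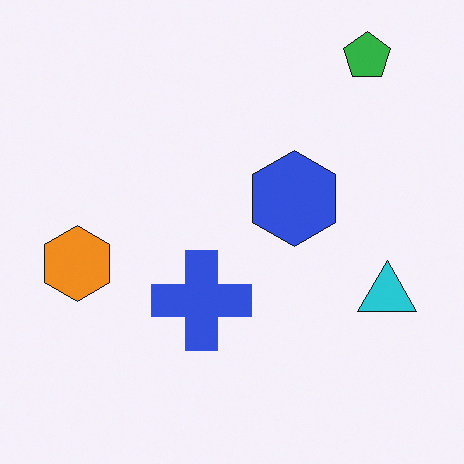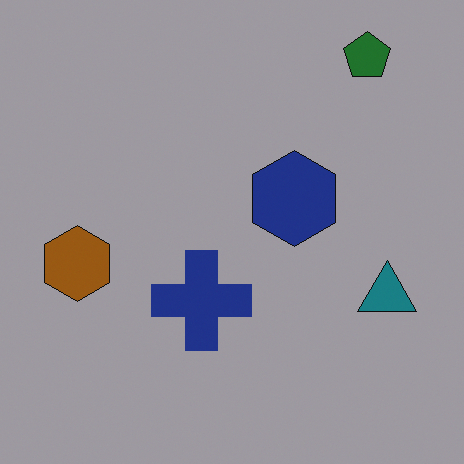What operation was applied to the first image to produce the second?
It was noticeably darkened.

Every pixel — background and shapes alike — is uniformly darkened.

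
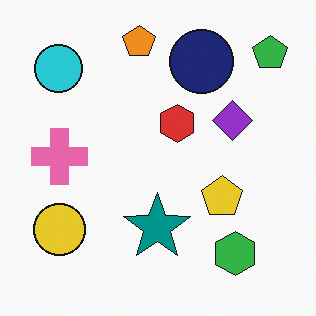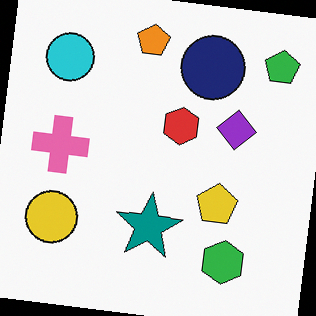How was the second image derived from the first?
The image was rotated clockwise by a small amount.

Every shape is tilted by the same angle and the image corners show triangular fill wedges — a whole-image rotation by a non-right angle.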